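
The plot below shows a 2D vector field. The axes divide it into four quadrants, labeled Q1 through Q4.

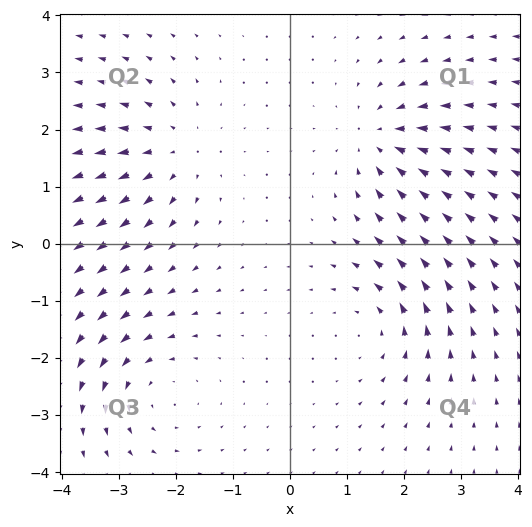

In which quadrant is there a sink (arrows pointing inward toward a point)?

Q1

The sink sits at approximately (1.6, 1.8), which lies in quadrant Q1. The divergence there is about -5, negative as expected for a sink.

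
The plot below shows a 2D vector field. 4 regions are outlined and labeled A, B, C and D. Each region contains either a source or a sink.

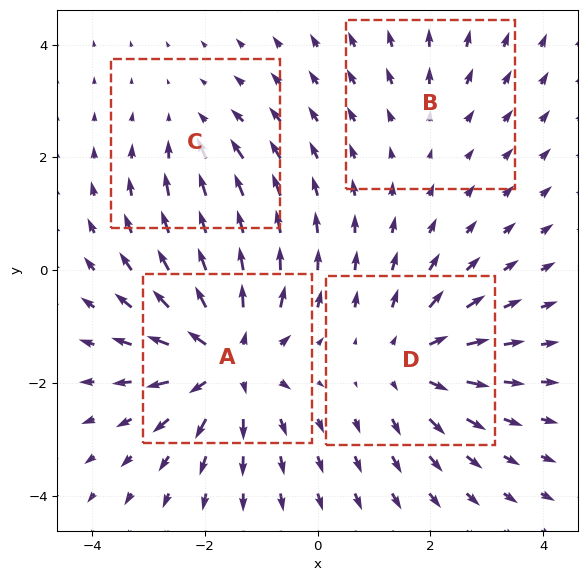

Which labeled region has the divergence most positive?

A

Divergence at each region's feature centre — A: about +7, B: about +2, C: about -3, D: about +4. Region A is most positive.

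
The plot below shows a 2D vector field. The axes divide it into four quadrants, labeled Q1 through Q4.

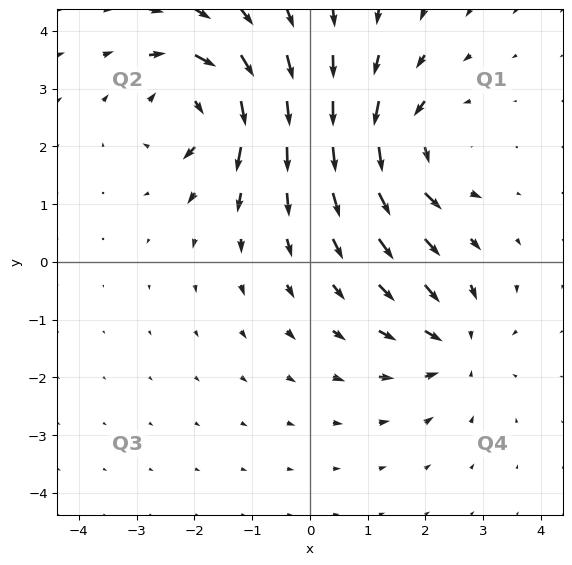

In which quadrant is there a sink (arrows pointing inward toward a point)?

The sink sits at approximately (2.5, -1.4), which lies in quadrant Q4. The divergence there is about -4, negative as expected for a sink.

Q4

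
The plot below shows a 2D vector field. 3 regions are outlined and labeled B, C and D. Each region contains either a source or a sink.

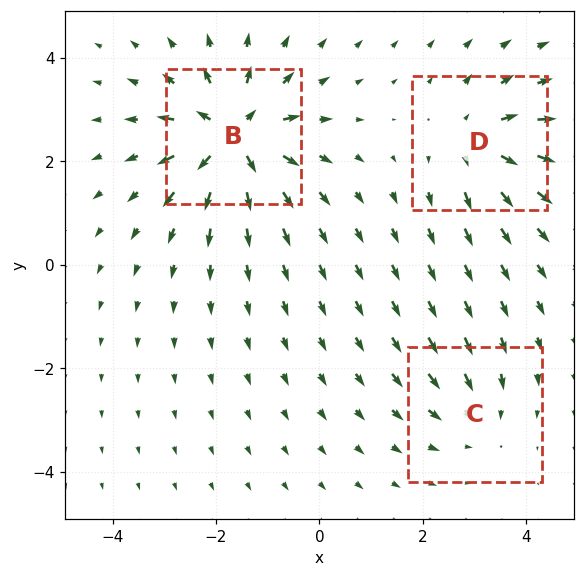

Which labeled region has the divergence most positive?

B

Divergence at each region's feature centre — B: about +6, C: about -3, D: about +4. Region B is most positive.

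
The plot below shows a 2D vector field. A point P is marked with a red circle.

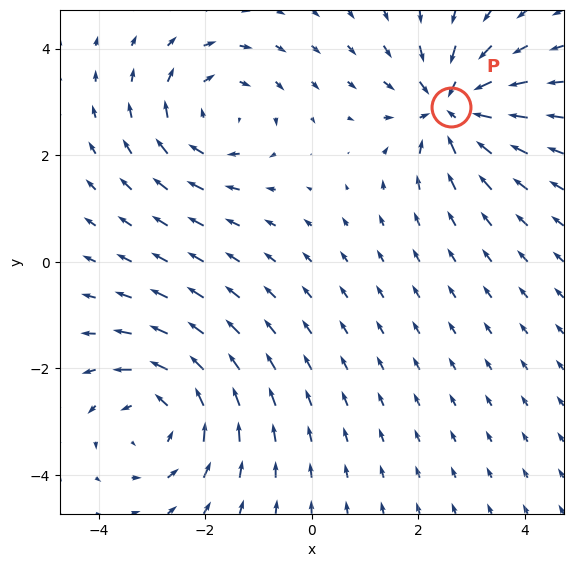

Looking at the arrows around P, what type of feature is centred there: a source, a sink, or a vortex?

sink

At P (2.6, 2.9) the arrows converge inward. Divergence about -5, curl ≈0 — negative divergence with near-zero curl is a sink.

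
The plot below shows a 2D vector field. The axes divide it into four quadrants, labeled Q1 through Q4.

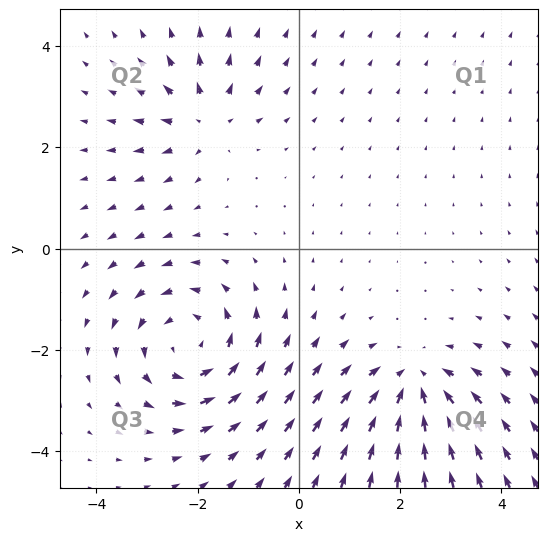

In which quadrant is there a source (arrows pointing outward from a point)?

The source sits at approximately (-1.9, 2.6), which lies in quadrant Q2. The divergence there is about +3, positive as expected for a source.

Q2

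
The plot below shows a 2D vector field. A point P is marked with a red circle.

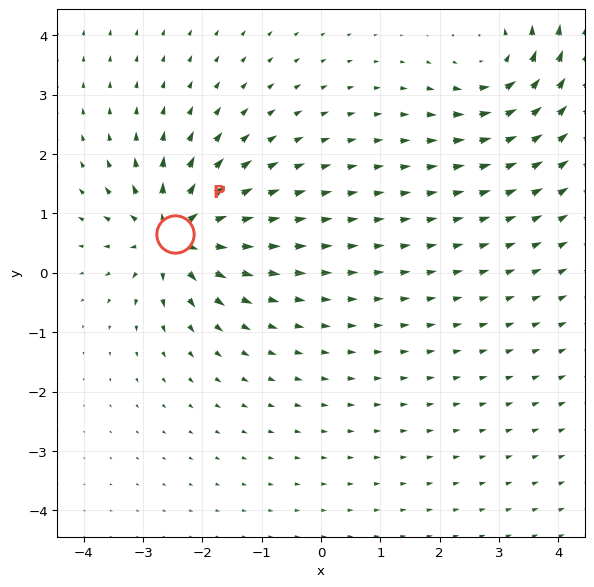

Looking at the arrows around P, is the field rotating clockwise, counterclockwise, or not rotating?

Near P at (-2.5, 0.6) the arrows show no circulation. The curl there is ≈0.

not rotating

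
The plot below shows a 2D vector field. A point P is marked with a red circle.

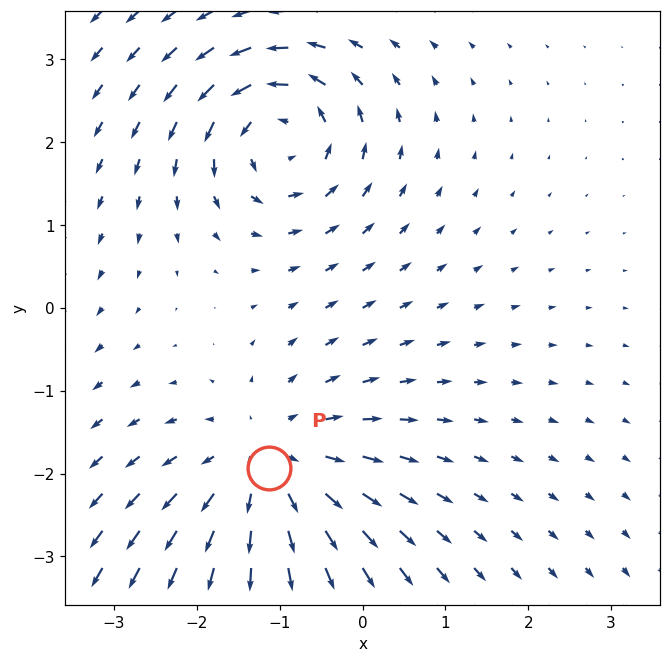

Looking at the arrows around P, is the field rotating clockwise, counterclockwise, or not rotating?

Near P at (-1.1, -1.9) the arrows show no circulation. The curl there is ≈0.

not rotating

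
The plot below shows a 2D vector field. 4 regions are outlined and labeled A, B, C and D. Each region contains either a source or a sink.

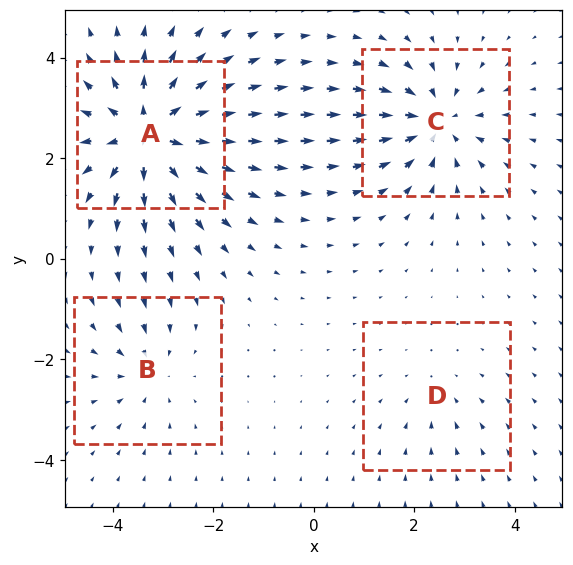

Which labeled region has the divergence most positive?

Divergence at each region's feature centre — A: about +8, B: about -3, C: about -5, D: about -2. Region A is most positive.

A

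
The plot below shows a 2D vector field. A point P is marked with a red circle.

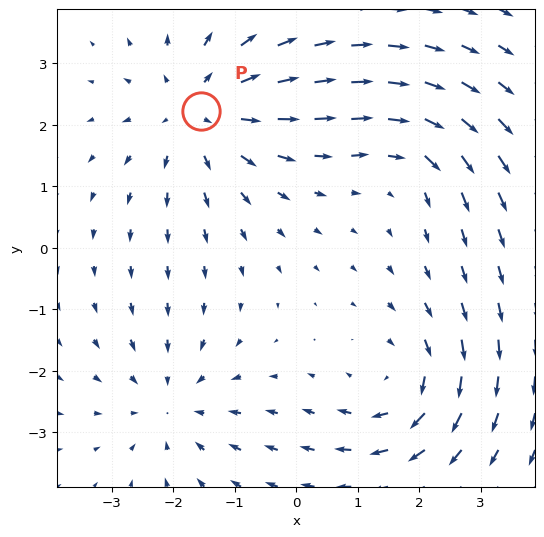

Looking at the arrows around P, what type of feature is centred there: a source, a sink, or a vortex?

At P (-1.6, 2.2) the arrows spread outward. Divergence about +4, curl ≈0 — positive divergence with near-zero curl is a source.

source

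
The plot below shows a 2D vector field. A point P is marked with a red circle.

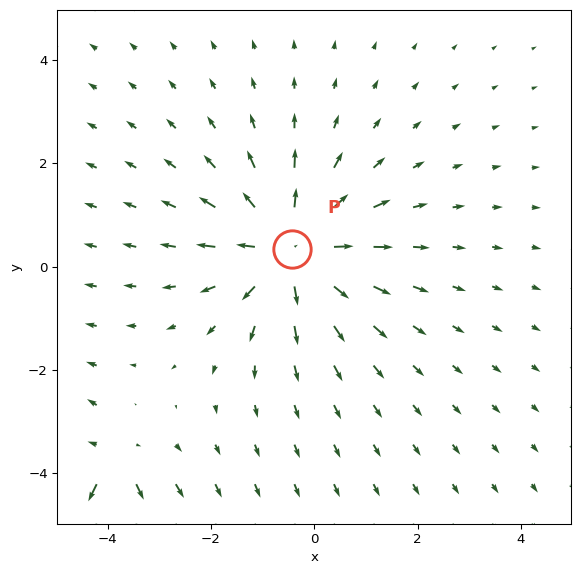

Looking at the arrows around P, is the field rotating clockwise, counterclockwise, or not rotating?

Near P at (-0.4, 0.3) the arrows show no circulation. The curl there is ≈0.

not rotating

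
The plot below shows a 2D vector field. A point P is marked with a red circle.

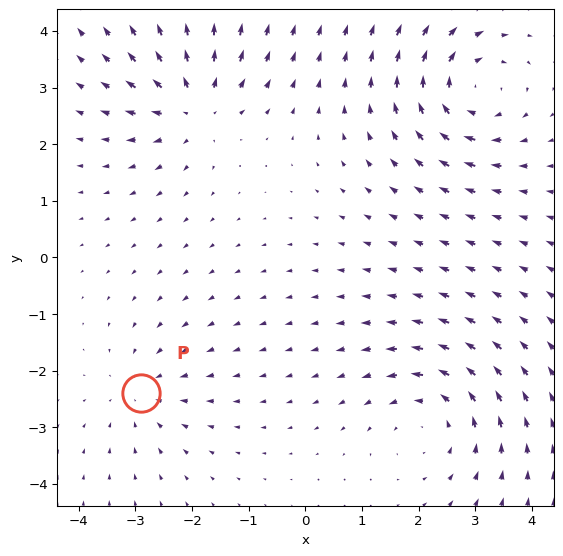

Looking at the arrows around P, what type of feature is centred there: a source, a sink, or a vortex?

sink

At P (-2.9, -2.4) the arrows converge inward. Divergence about -3, curl ≈0 — negative divergence with near-zero curl is a sink.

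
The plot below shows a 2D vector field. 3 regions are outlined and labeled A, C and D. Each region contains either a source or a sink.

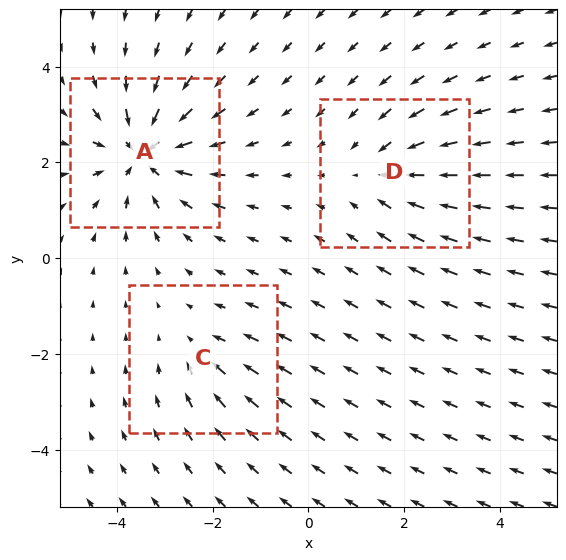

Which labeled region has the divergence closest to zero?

Divergence at each region's feature centre — A: about -5, C: about -2, D: about -3. Region C is closest to zero.

C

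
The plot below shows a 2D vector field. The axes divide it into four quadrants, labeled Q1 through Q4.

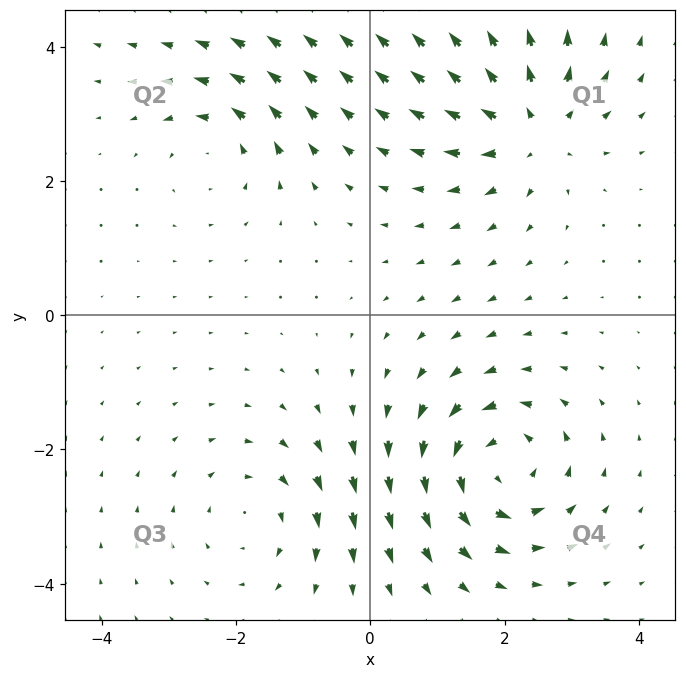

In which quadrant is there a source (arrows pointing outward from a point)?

Q1

The source sits at approximately (2.4, 2.8), which lies in quadrant Q1. The divergence there is about +5, positive as expected for a source.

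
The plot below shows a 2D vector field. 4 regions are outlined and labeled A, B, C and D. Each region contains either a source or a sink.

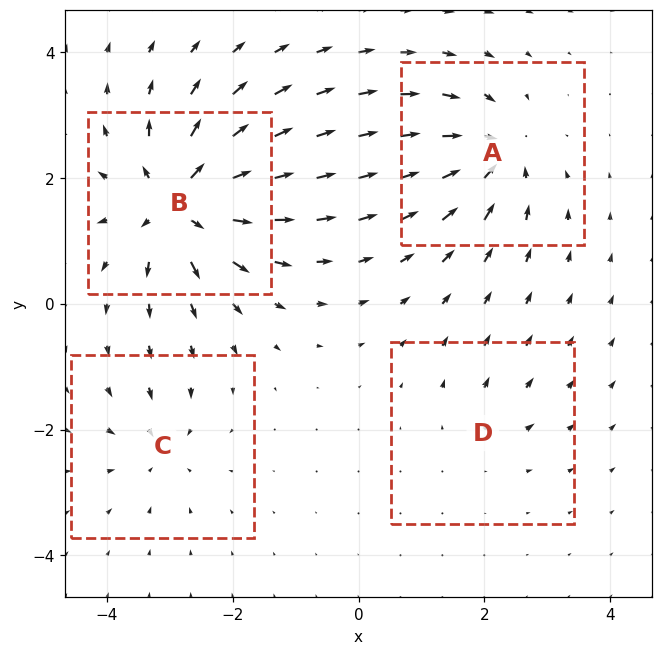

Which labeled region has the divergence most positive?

B

Divergence at each region's feature centre — A: about -6, B: about +9, C: about -4, D: about +2. Region B is most positive.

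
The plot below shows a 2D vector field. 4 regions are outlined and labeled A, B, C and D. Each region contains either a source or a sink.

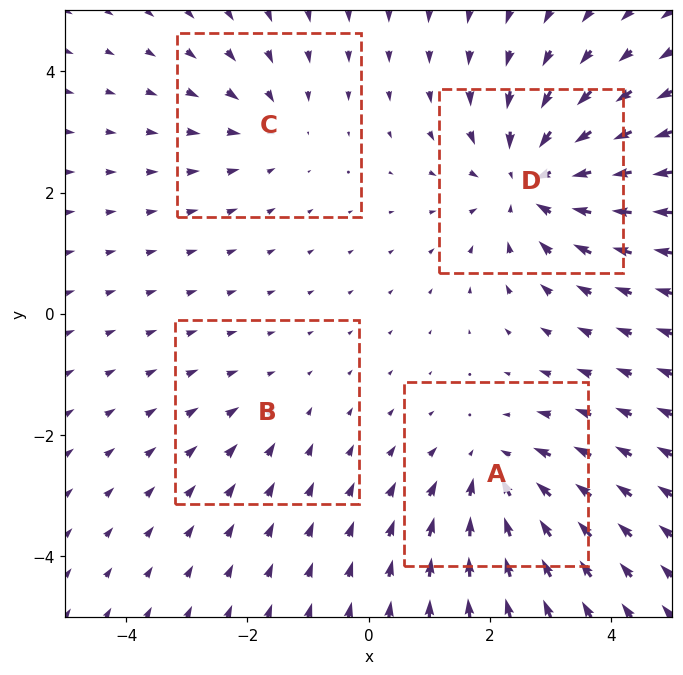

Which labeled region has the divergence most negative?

D

Divergence at each region's feature centre — A: about -4, B: about -2, C: about -3, D: about -5. Region D is most negative.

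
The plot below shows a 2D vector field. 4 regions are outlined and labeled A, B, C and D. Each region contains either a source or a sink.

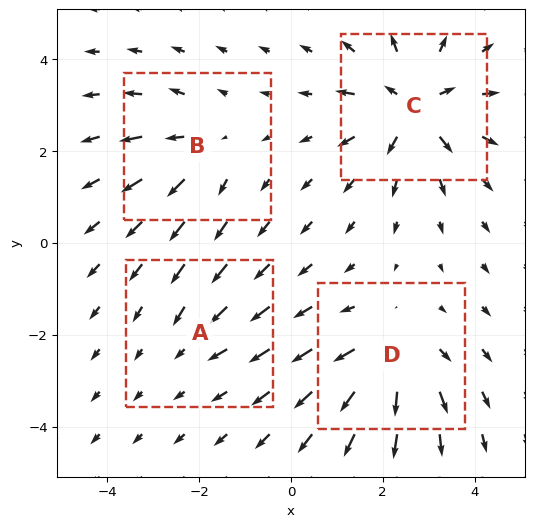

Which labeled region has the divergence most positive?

C

Divergence at each region's feature centre — A: about -2, B: about +3, C: about +6, D: about +5. Region C is most positive.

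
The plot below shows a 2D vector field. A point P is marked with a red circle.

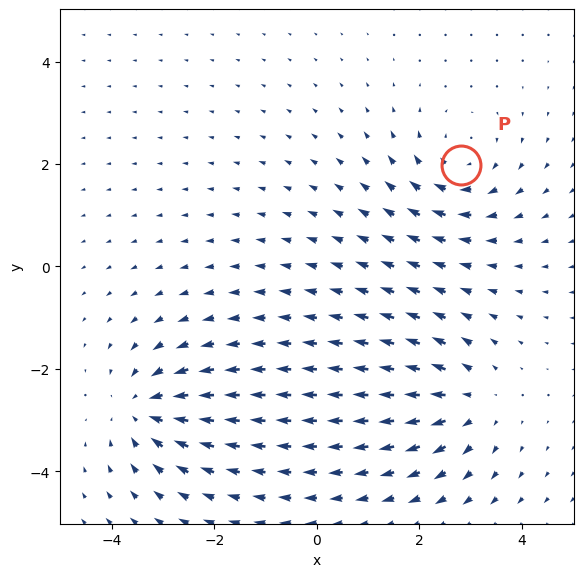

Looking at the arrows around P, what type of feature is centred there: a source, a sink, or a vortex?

vortex

At P (2.8, 2.0) the arrows circulate clockwise. Divergence ≈0, curl about -4 — near-zero divergence with nonzero curl is a vortex.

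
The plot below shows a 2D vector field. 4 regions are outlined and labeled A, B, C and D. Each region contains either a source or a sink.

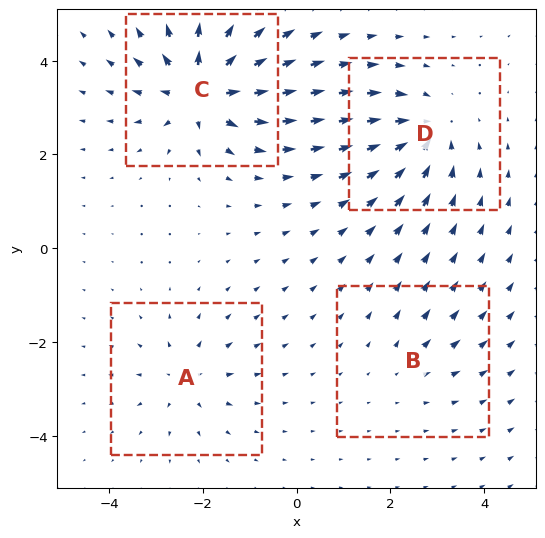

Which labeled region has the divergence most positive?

Divergence at each region's feature centre — A: about +4, B: about +2, C: about +8, D: about -6. Region C is most positive.

C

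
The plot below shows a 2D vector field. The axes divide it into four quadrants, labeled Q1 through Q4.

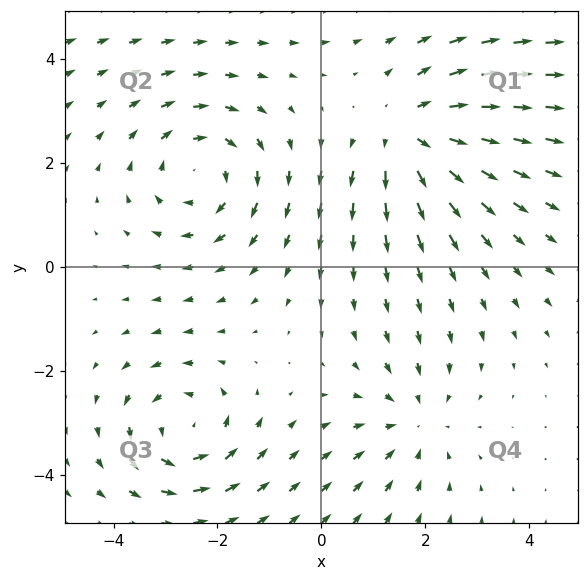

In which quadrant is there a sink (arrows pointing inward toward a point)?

Q4

The sink sits at approximately (1.8, -3.0), which lies in quadrant Q4. The divergence there is about -3, negative as expected for a sink.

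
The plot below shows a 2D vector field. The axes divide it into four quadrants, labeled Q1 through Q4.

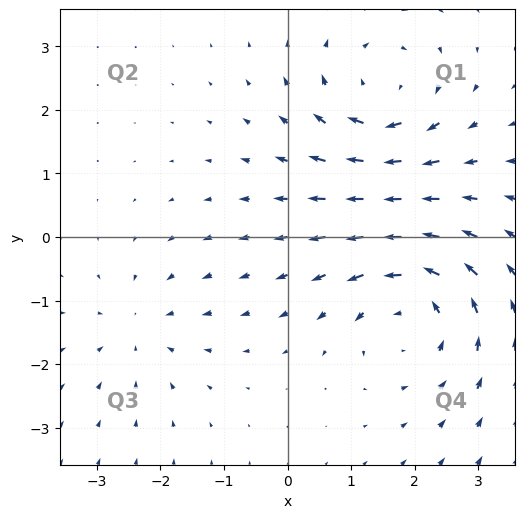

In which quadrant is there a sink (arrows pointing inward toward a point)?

The sink sits at approximately (-2.3, -1.4), which lies in quadrant Q3. The divergence there is about -3, negative as expected for a sink.

Q3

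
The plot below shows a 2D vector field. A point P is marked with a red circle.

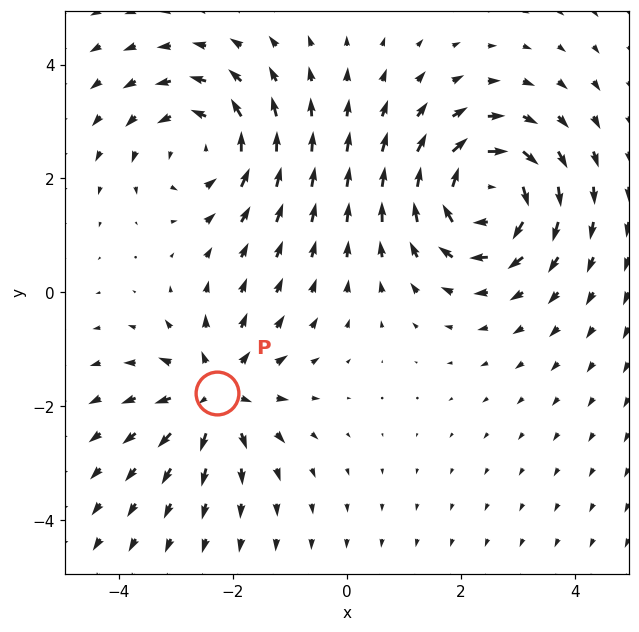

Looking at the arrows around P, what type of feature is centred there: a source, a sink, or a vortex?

source

At P (-2.3, -1.8) the arrows spread outward. Divergence about +4, curl ≈0 — positive divergence with near-zero curl is a source.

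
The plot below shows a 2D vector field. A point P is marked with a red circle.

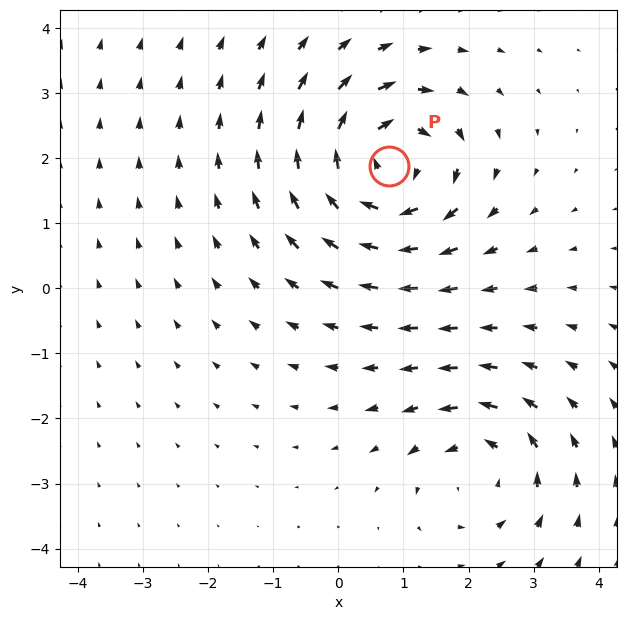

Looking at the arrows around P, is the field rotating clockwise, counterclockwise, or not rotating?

clockwise

Near P at (0.8, 1.9) the arrows circulate clockwise. The curl (z-component) there is about -4; negative curl means clockwise rotation.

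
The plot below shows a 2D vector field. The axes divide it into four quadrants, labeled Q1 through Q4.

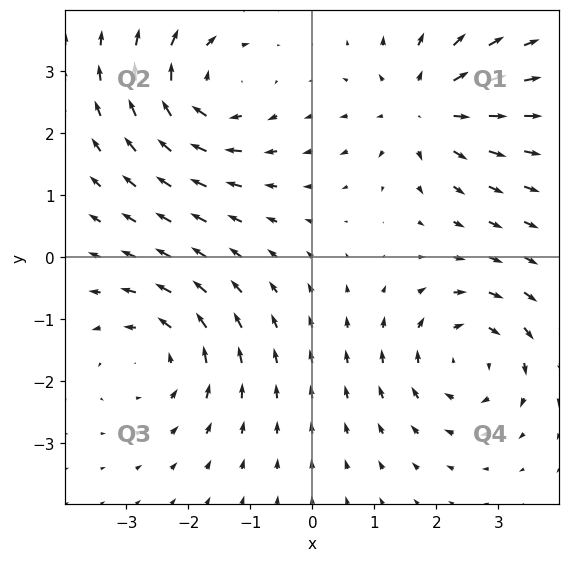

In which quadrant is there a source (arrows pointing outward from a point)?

The source sits at approximately (1.8, 2.4), which lies in quadrant Q1. The divergence there is about +4, positive as expected for a source.

Q1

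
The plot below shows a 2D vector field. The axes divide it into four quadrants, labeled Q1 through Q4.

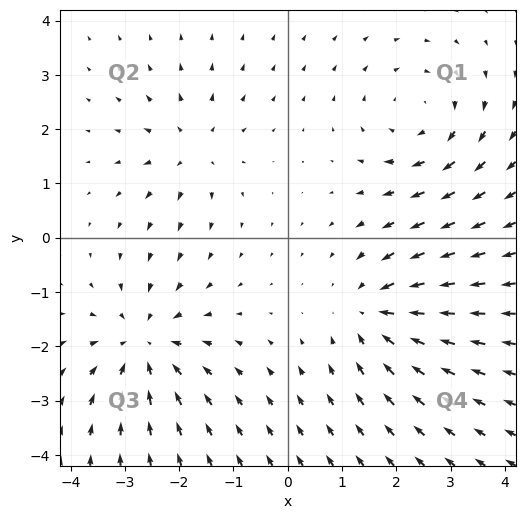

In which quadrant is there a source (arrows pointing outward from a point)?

The source sits at approximately (-1.8, 1.6), which lies in quadrant Q2. The divergence there is about +3, positive as expected for a source.

Q2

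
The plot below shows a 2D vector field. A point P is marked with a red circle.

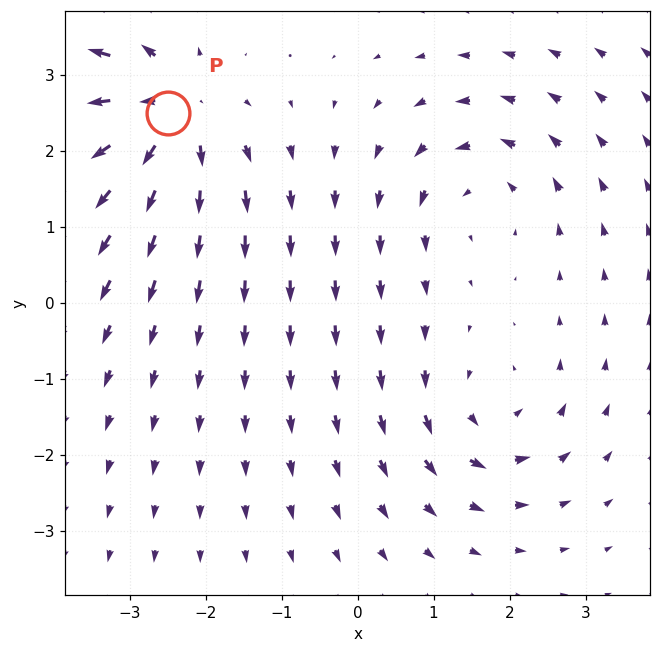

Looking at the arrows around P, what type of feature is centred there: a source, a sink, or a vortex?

source

At P (-2.5, 2.5) the arrows spread outward. Divergence about +5, curl ≈0 — positive divergence with near-zero curl is a source.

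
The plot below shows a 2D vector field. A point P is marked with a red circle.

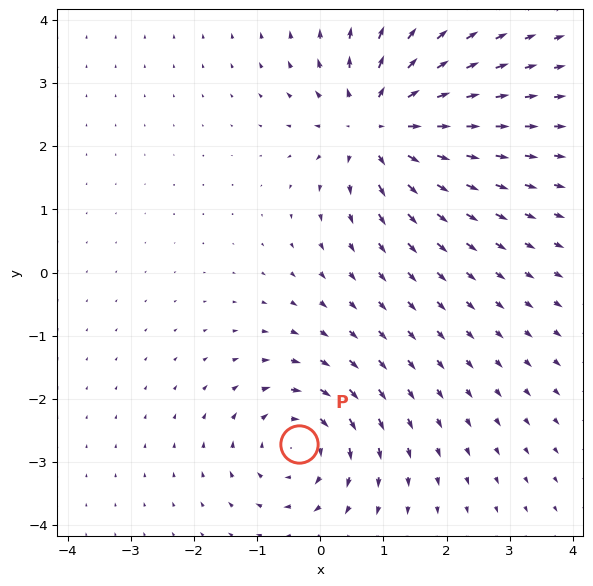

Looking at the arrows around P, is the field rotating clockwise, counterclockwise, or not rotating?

clockwise

Near P at (-0.3, -2.7) the arrows circulate clockwise. The curl (z-component) there is about -5; negative curl means clockwise rotation.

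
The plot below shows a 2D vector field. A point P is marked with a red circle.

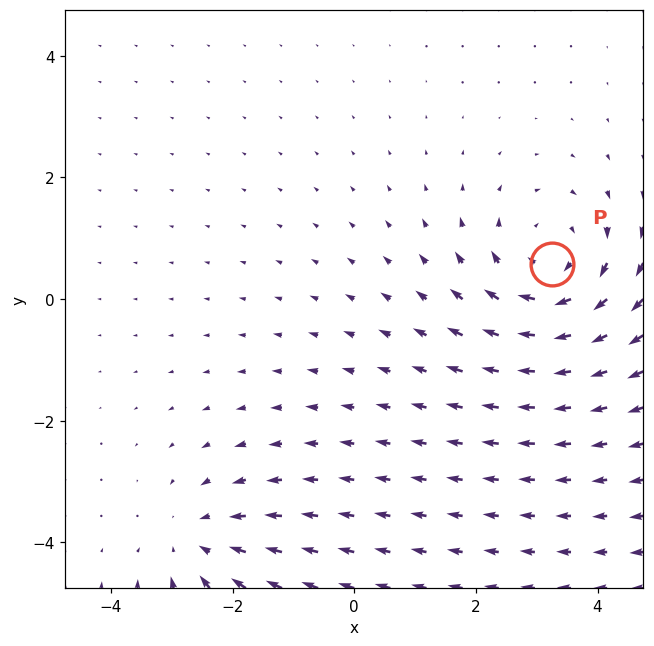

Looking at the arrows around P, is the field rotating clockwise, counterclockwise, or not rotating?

Near P at (3.3, 0.6) the arrows circulate clockwise. The curl (z-component) there is about -4; negative curl means clockwise rotation.

clockwise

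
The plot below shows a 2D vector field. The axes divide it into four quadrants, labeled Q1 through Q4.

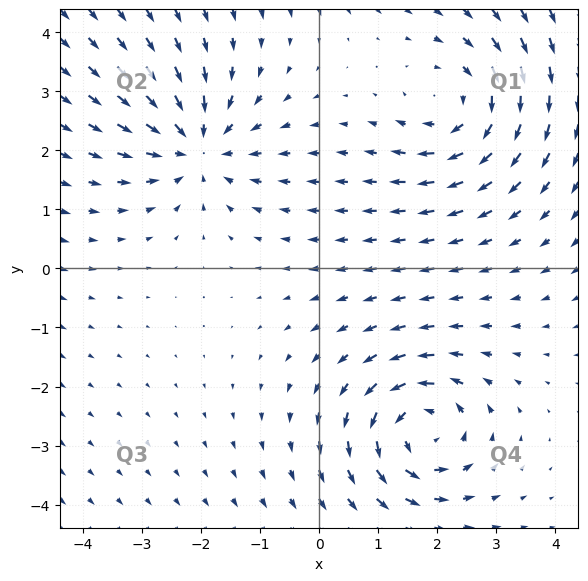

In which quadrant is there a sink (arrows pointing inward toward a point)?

Q2

The sink sits at approximately (-2.1, 2.1), which lies in quadrant Q2. The divergence there is about -4, negative as expected for a sink.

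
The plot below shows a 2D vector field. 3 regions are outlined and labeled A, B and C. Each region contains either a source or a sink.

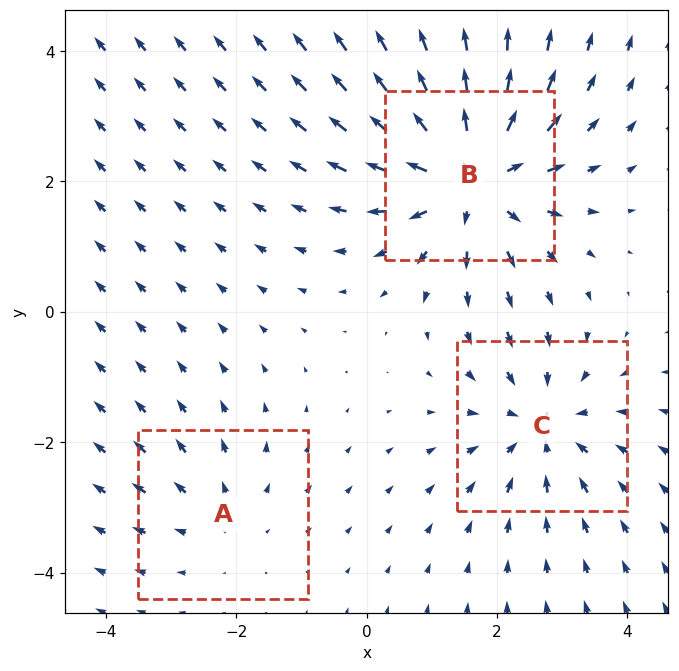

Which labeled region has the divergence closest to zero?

Divergence at each region's feature centre — A: about +2, B: about +5, C: about -3. Region A is closest to zero.

A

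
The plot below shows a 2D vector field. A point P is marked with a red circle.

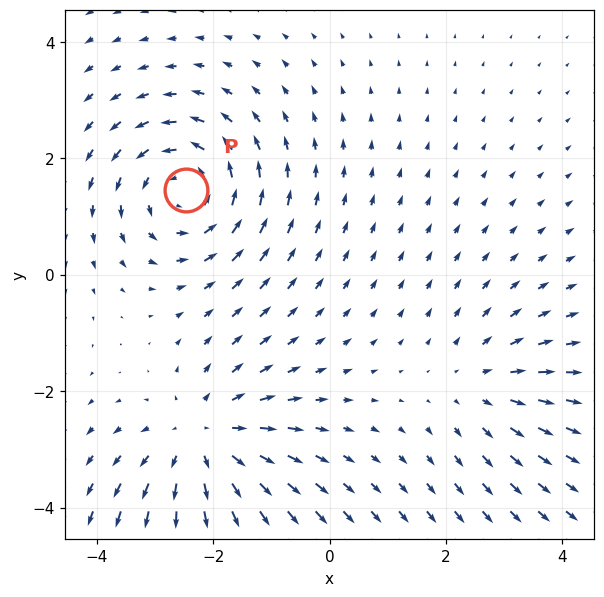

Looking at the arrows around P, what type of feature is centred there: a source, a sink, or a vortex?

At P (-2.5, 1.5) the arrows circulate counterclockwise. Divergence ≈0, curl about +5 — near-zero divergence with nonzero curl is a vortex.

vortex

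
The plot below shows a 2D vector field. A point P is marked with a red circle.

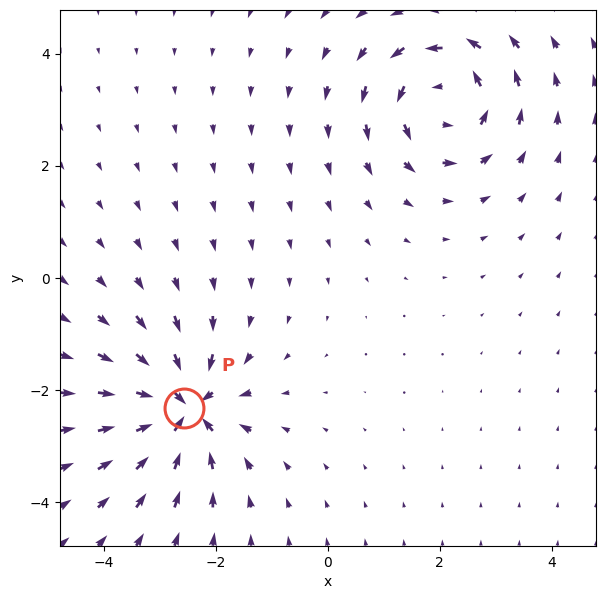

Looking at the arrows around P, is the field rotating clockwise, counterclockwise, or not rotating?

Near P at (-2.6, -2.3) the arrows show no circulation. The curl there is ≈0.

not rotating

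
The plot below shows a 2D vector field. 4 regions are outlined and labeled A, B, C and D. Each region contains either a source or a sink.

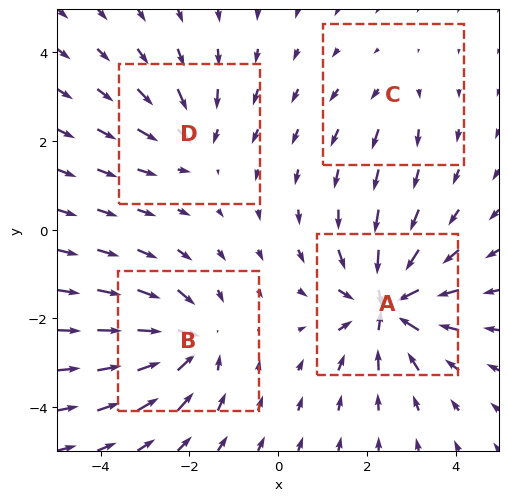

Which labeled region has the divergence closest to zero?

C

Divergence at each region's feature centre — A: about -7, B: about -5, C: about +2, D: about -4. Region C is closest to zero.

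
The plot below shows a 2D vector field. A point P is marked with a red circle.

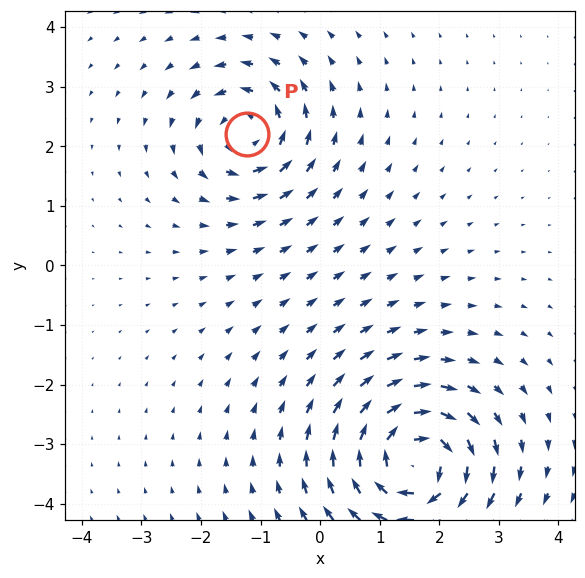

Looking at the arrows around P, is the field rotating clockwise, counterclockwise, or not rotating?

counterclockwise

Near P at (-1.2, 2.2) the arrows circulate counterclockwise. The curl (z-component) there is about +4; positive curl means counterclockwise rotation.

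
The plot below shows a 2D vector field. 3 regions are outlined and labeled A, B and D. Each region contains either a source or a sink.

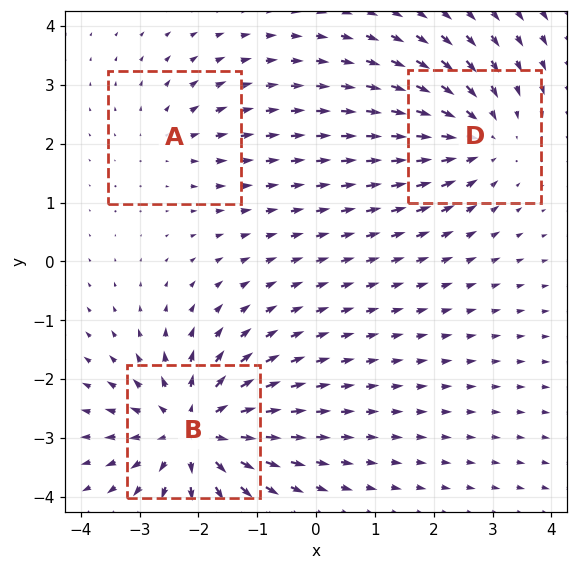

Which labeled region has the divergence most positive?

Divergence at each region's feature centre — A: about +2, B: about +5, D: about -3. Region B is most positive.

B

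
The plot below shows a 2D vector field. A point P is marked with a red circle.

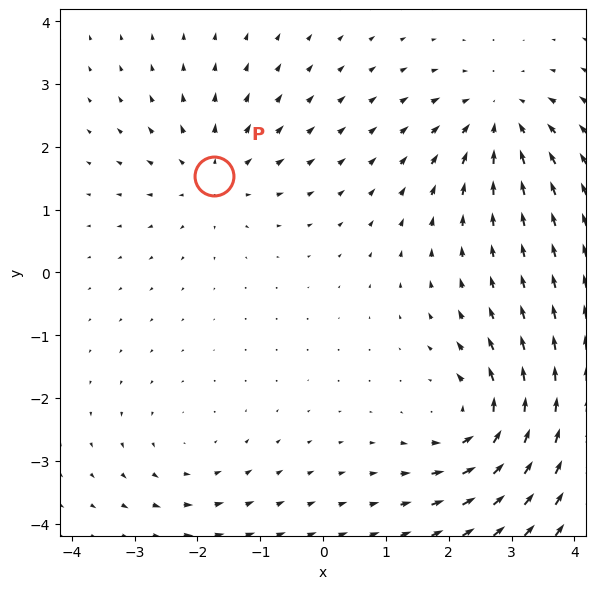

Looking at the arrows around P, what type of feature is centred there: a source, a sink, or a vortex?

At P (-1.7, 1.5) the arrows spread outward. Divergence about +4, curl ≈0 — positive divergence with near-zero curl is a source.

source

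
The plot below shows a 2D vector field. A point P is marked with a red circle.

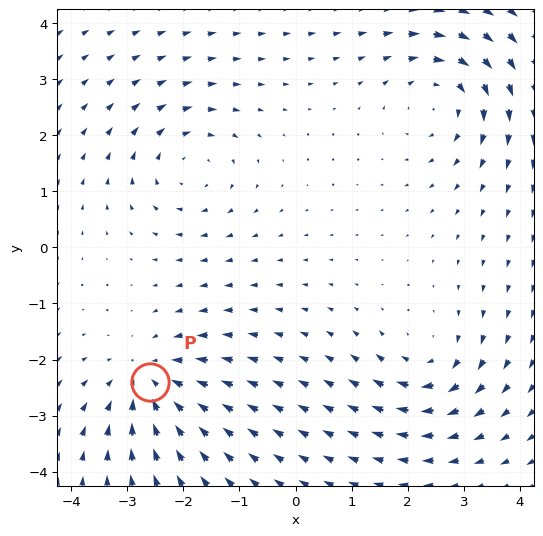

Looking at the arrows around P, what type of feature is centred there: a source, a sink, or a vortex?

sink

At P (-2.6, -2.4) the arrows converge inward. Divergence about -5, curl ≈0 — negative divergence with near-zero curl is a sink.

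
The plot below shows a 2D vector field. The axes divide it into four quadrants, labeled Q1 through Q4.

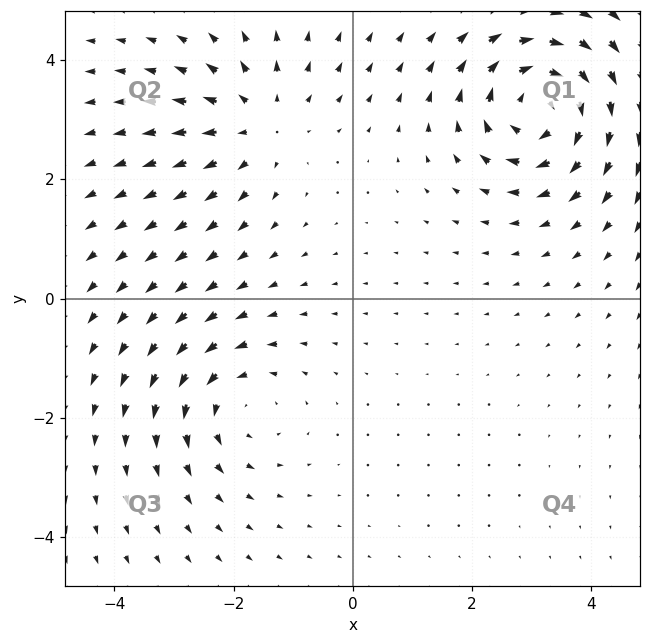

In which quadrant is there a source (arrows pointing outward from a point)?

The source sits at approximately (-1.6, 2.9), which lies in quadrant Q2. The divergence there is about +2, positive as expected for a source.

Q2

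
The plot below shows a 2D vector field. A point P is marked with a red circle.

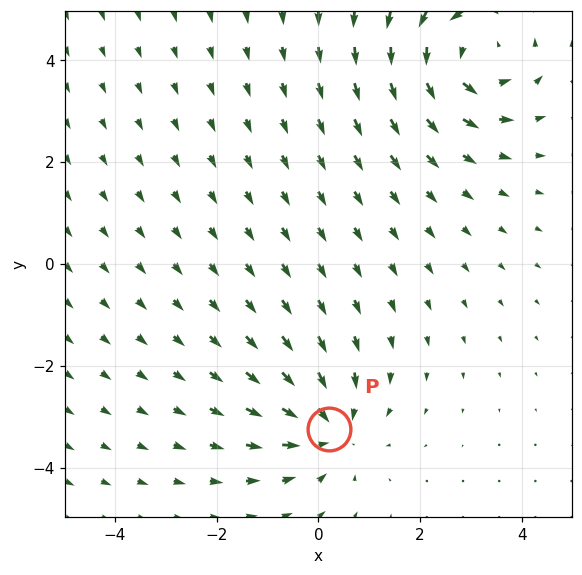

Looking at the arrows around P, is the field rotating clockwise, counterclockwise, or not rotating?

not rotating

Near P at (0.2, -3.2) the arrows show no circulation. The curl there is ≈0.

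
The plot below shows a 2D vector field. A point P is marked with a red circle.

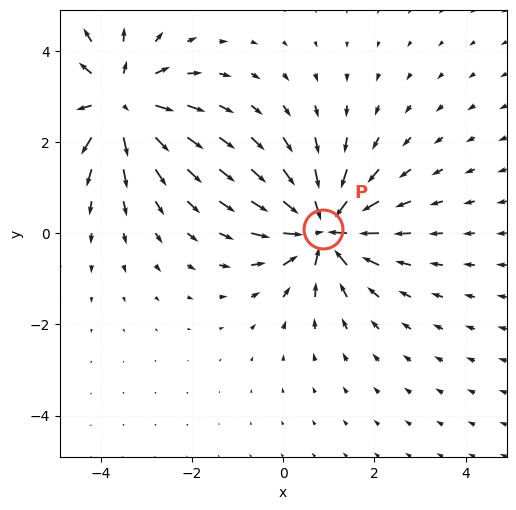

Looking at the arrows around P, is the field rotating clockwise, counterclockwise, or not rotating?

not rotating

Near P at (0.9, 0.1) the arrows show no circulation. The curl there is ≈0.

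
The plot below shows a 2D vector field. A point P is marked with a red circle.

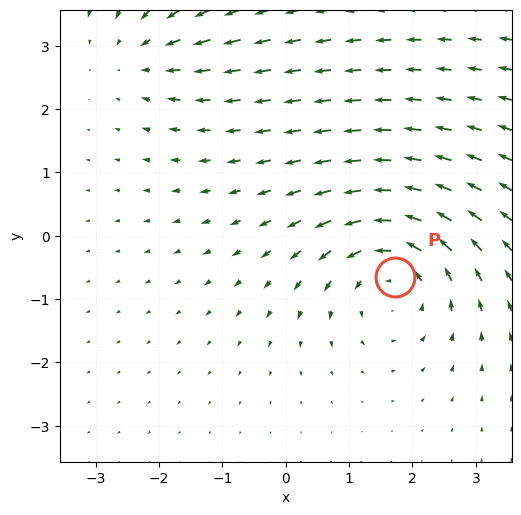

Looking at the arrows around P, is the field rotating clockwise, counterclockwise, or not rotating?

Near P at (1.7, -0.7) the arrows circulate counterclockwise. The curl (z-component) there is about +4; positive curl means counterclockwise rotation.

counterclockwise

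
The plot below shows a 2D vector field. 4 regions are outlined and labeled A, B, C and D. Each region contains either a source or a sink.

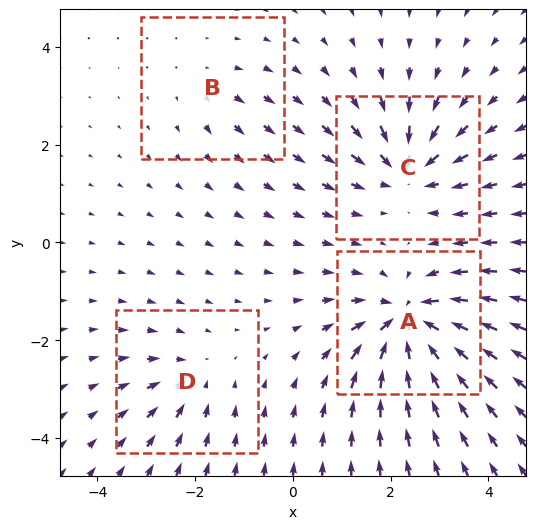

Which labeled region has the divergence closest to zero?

Divergence at each region's feature centre — A: about -8, B: about +2, C: about -6, D: about -4. Region B is closest to zero.

B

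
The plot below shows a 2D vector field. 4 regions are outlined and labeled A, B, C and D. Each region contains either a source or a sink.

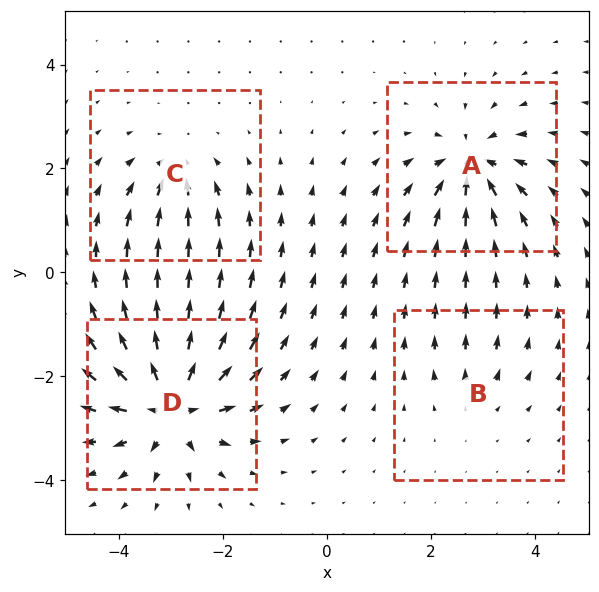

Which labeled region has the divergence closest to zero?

B

Divergence at each region's feature centre — A: about -6, B: about +2, C: about -4, D: about +9. Region B is closest to zero.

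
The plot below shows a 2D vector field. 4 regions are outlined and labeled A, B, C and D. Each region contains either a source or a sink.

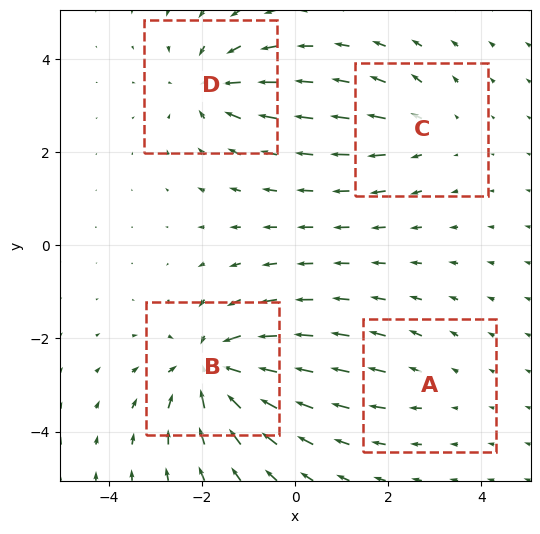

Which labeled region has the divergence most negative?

Divergence at each region's feature centre — A: about +2, B: about -6, C: about +3, D: about -4. Region B is most negative.

B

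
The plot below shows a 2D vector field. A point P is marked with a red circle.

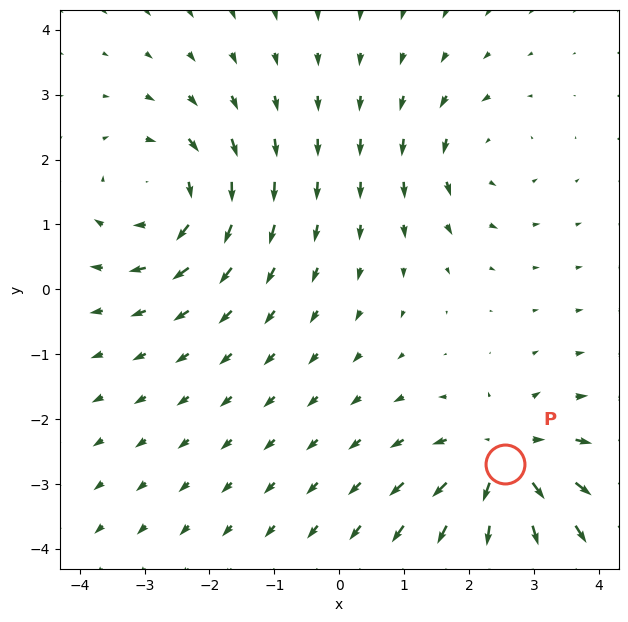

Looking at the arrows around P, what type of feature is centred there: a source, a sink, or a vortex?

source

At P (2.6, -2.7) the arrows spread outward. Divergence about +6, curl ≈0 — positive divergence with near-zero curl is a source.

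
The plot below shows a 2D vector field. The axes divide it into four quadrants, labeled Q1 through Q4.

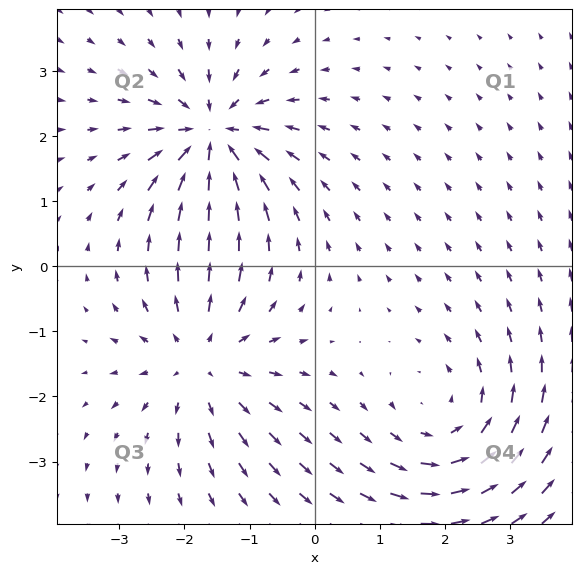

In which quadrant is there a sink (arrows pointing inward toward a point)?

The sink sits at approximately (-1.6, 2.0), which lies in quadrant Q2. The divergence there is about -6, negative as expected for a sink.

Q2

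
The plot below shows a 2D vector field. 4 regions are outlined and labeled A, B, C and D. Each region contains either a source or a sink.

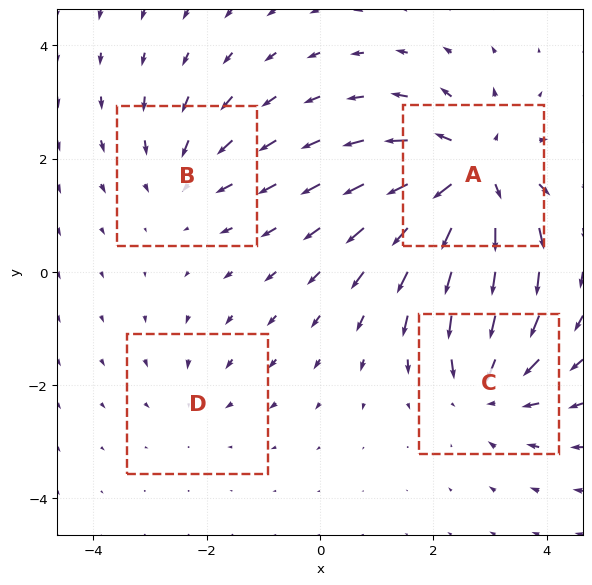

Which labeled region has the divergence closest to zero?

Divergence at each region's feature centre — A: about +7, B: about -3, C: about -5, D: about -2. Region D is closest to zero.

D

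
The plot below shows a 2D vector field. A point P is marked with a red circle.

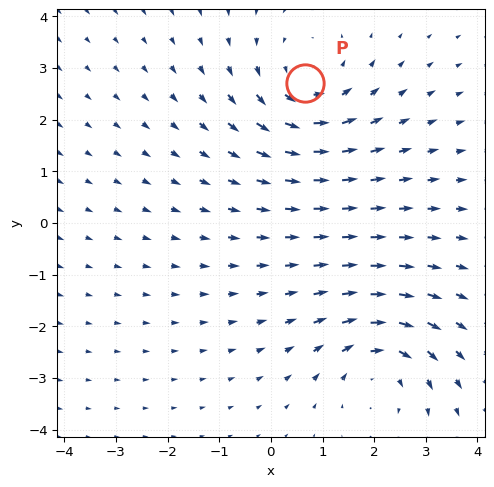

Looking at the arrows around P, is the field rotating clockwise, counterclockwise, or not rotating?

Near P at (0.7, 2.7) the arrows circulate counterclockwise. The curl (z-component) there is about +3; positive curl means counterclockwise rotation.

counterclockwise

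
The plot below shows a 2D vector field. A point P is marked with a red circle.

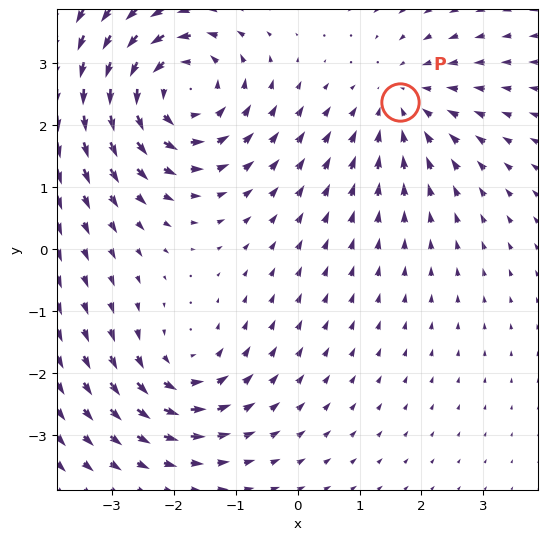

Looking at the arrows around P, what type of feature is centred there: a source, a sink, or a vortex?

At P (1.7, 2.4) the arrows converge inward. Divergence about -3, curl ≈0 — negative divergence with near-zero curl is a sink.

sink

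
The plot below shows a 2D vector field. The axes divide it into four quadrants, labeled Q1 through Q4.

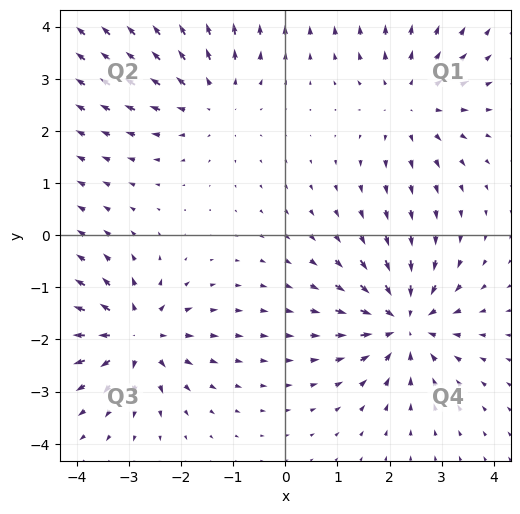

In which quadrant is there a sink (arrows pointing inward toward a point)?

Q4

The sink sits at approximately (2.3, -1.7), which lies in quadrant Q4. The divergence there is about -5, negative as expected for a sink.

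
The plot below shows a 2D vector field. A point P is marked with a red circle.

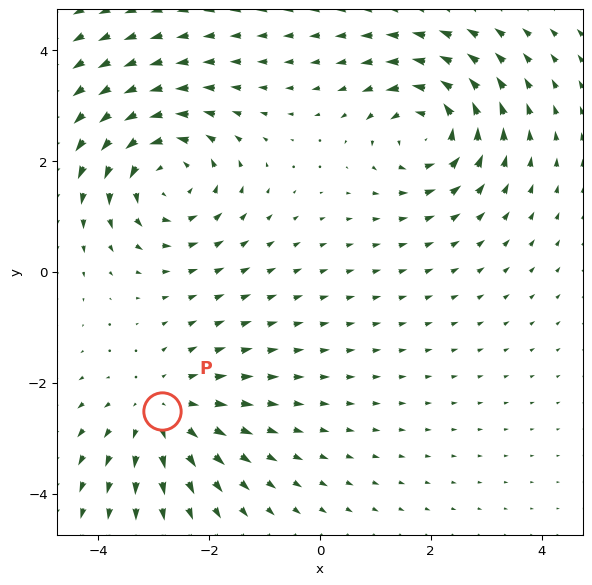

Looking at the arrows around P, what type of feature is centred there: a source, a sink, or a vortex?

At P (-2.8, -2.5) the arrows spread outward. Divergence about +3, curl ≈0 — positive divergence with near-zero curl is a source.

source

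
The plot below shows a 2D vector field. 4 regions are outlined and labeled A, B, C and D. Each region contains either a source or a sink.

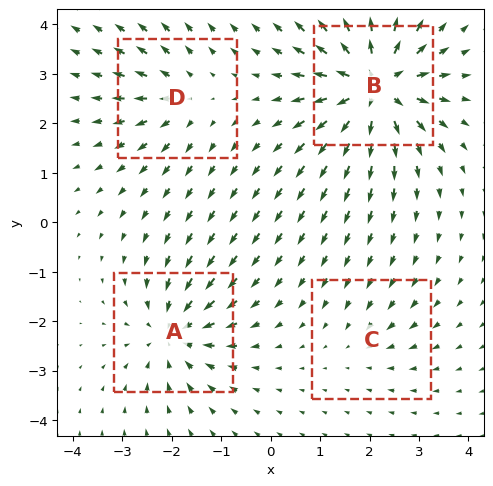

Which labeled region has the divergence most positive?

Divergence at each region's feature centre — A: about -5, B: about +8, C: about -2, D: about +3. Region B is most positive.

B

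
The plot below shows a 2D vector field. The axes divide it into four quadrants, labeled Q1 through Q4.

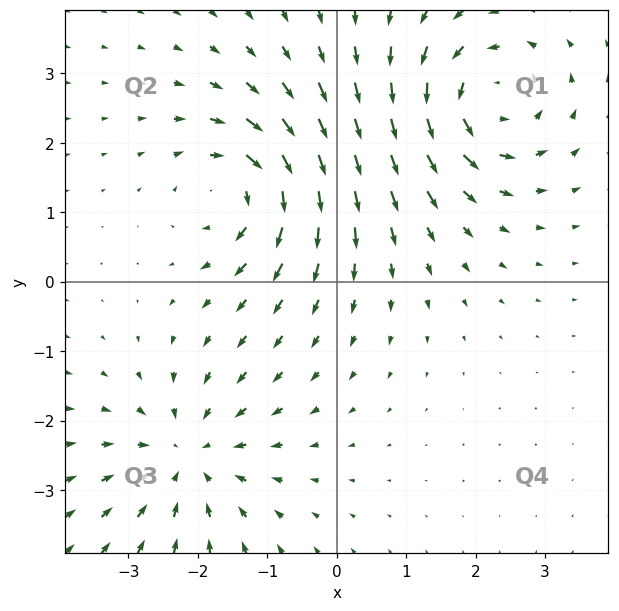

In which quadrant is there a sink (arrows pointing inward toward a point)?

Q3

The sink sits at approximately (-2.1, -2.5), which lies in quadrant Q3. The divergence there is about -4, negative as expected for a sink.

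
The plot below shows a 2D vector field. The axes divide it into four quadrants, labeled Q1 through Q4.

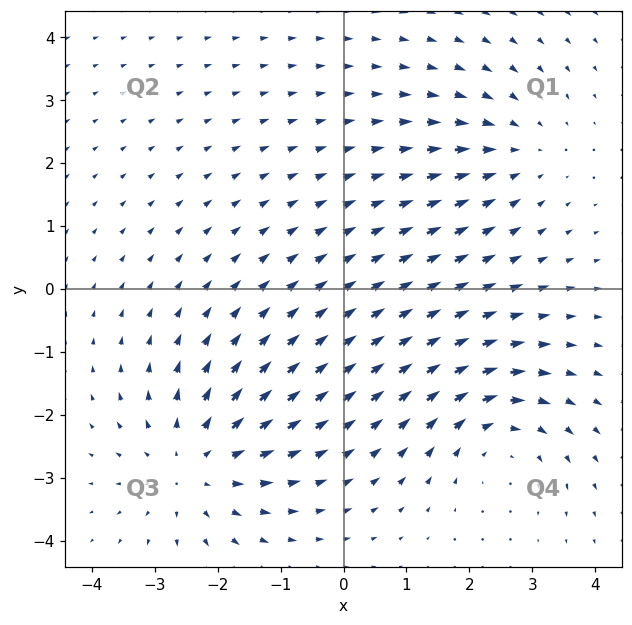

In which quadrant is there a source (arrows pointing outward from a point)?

The source sits at approximately (-2.4, -2.8), which lies in quadrant Q3. The divergence there is about +4, positive as expected for a source.

Q3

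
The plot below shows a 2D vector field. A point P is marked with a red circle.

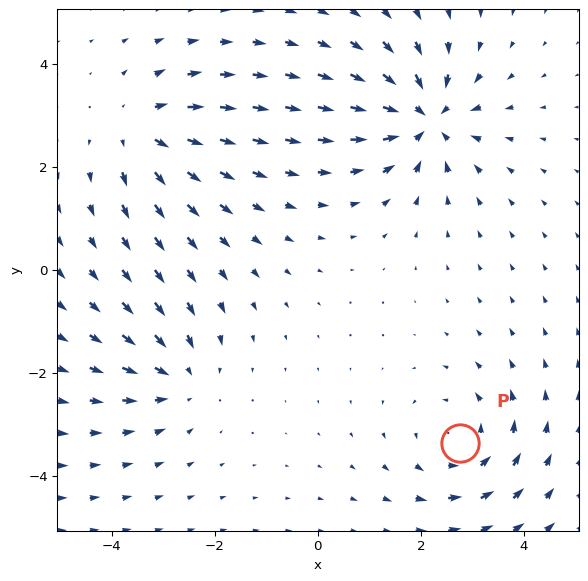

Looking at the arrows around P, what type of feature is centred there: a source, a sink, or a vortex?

At P (2.8, -3.4) the arrows circulate counterclockwise. Divergence ≈0, curl about +3 — near-zero divergence with nonzero curl is a vortex.

vortex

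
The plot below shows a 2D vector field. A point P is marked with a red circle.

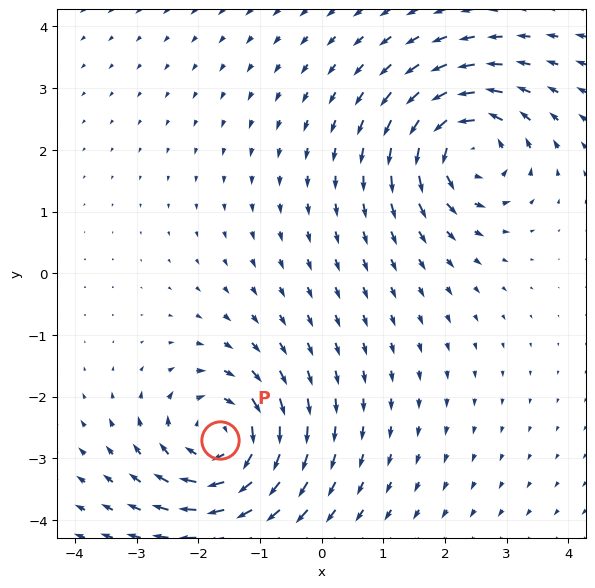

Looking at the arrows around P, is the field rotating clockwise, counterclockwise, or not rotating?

clockwise

Near P at (-1.6, -2.7) the arrows circulate clockwise. The curl (z-component) there is about -4; negative curl means clockwise rotation.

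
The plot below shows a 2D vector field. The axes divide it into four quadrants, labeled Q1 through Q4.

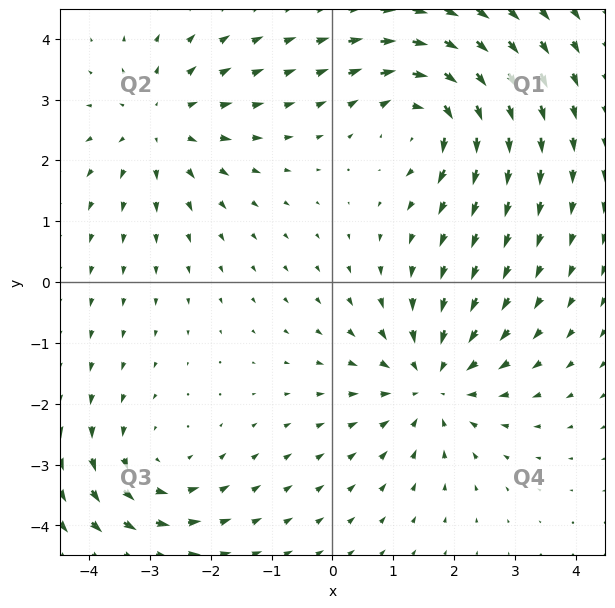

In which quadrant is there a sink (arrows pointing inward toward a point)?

The sink sits at approximately (1.6, -1.7), which lies in quadrant Q4. The divergence there is about -3, negative as expected for a sink.

Q4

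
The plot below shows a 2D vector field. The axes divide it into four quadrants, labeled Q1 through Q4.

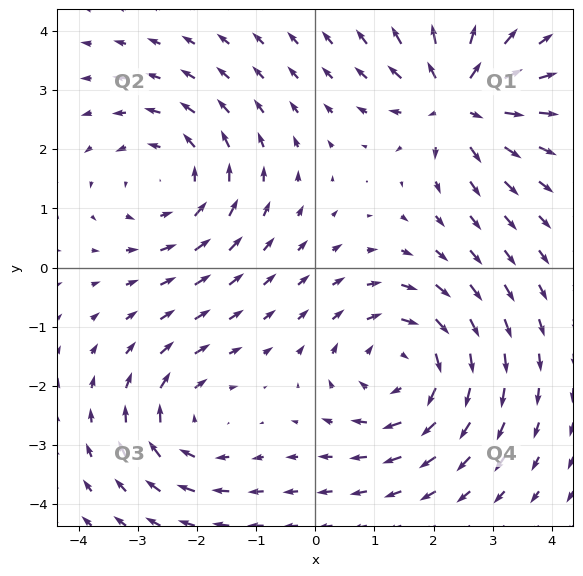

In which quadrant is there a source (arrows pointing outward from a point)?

The source sits at approximately (2.4, 2.8), which lies in quadrant Q1. The divergence there is about +6, positive as expected for a source.

Q1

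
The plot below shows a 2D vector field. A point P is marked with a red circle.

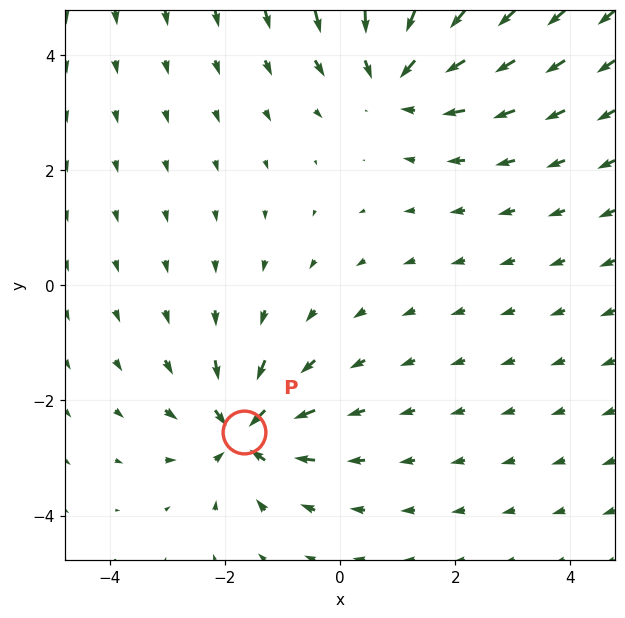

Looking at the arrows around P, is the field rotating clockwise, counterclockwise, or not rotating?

Near P at (-1.7, -2.5) the arrows show no circulation. The curl there is ≈0.

not rotating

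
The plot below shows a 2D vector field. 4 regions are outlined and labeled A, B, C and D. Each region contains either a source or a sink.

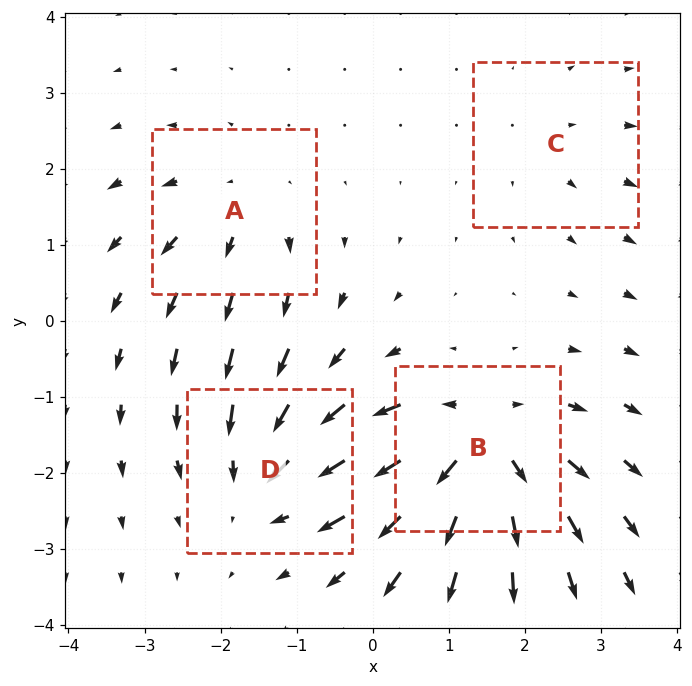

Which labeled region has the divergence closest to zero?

Divergence at each region's feature centre — A: about +4, B: about +7, C: about +2, D: about -5. Region C is closest to zero.

C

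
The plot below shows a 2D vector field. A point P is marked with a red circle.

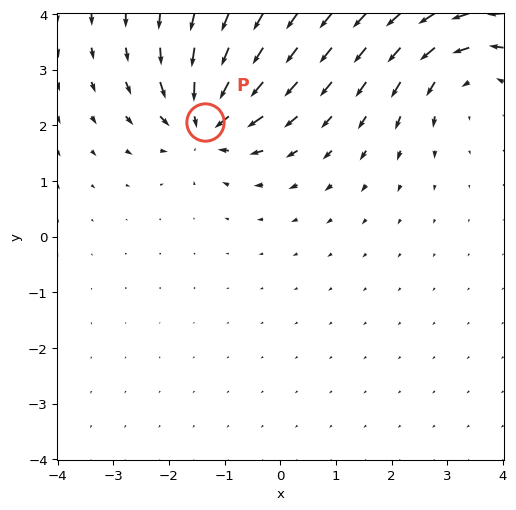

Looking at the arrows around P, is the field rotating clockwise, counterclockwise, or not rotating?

not rotating

Near P at (-1.3, 2.1) the arrows show no circulation. The curl there is ≈0.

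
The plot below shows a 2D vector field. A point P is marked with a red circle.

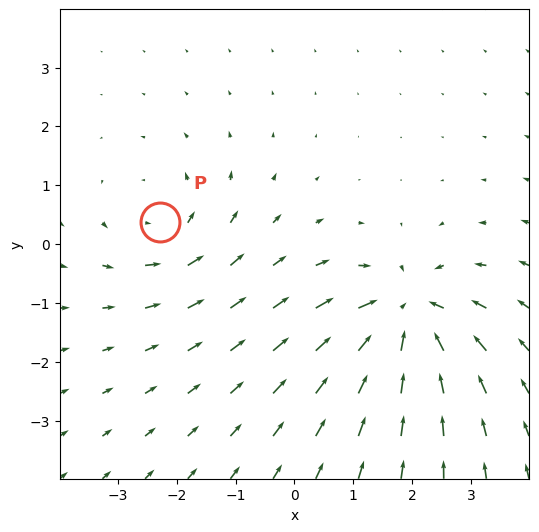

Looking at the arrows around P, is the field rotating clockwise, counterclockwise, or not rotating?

Near P at (-2.3, 0.4) the arrows circulate counterclockwise. The curl (z-component) there is about +3; positive curl means counterclockwise rotation.

counterclockwise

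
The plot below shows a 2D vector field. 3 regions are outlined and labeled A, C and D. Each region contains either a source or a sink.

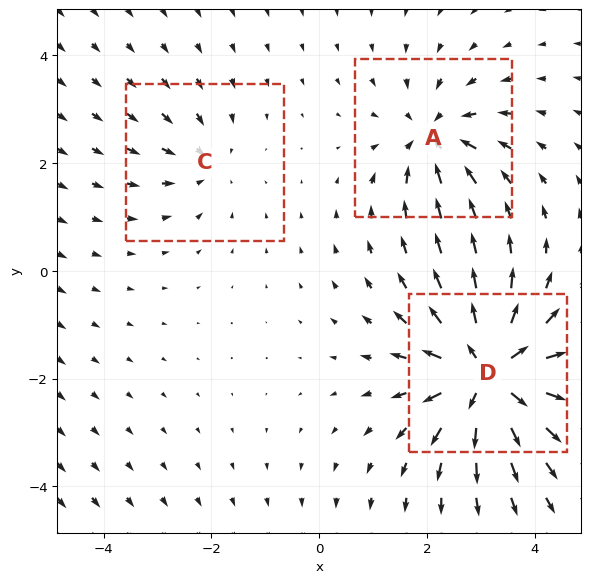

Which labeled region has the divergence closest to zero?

Divergence at each region's feature centre — A: about -4, C: about -2, D: about +6. Region C is closest to zero.

C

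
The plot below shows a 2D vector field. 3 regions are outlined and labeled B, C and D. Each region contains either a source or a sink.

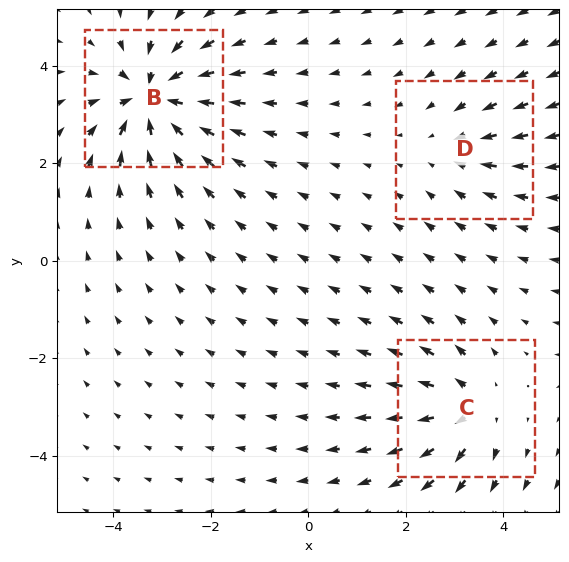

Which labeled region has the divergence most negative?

Divergence at each region's feature centre — B: about -6, C: about +4, D: about -2. Region B is most negative.

B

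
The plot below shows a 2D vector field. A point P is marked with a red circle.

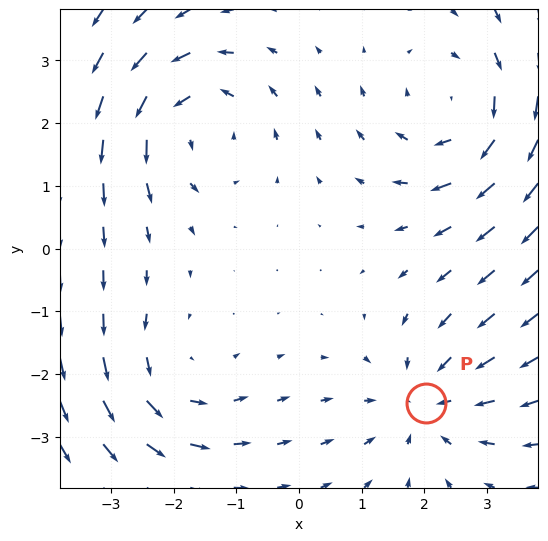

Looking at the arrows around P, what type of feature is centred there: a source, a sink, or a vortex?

At P (2.0, -2.5) the arrows converge inward. Divergence about -3, curl ≈0 — negative divergence with near-zero curl is a sink.

sink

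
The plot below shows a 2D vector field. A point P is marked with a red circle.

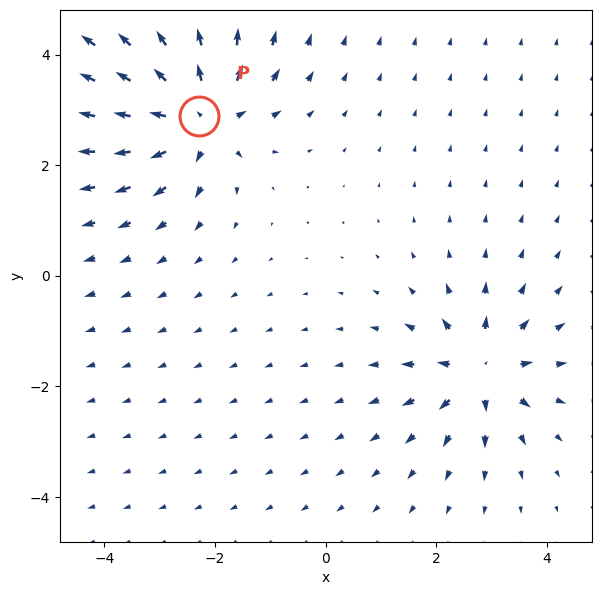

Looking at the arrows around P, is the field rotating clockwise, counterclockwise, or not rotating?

not rotating

Near P at (-2.3, 2.9) the arrows show no circulation. The curl there is ≈0.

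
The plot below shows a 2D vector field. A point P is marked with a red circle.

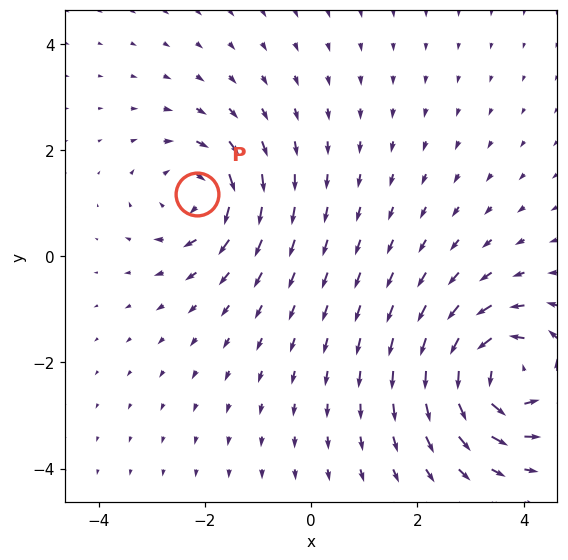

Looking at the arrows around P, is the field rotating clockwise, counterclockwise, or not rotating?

clockwise

Near P at (-2.2, 1.2) the arrows circulate clockwise. The curl (z-component) there is about -5; negative curl means clockwise rotation.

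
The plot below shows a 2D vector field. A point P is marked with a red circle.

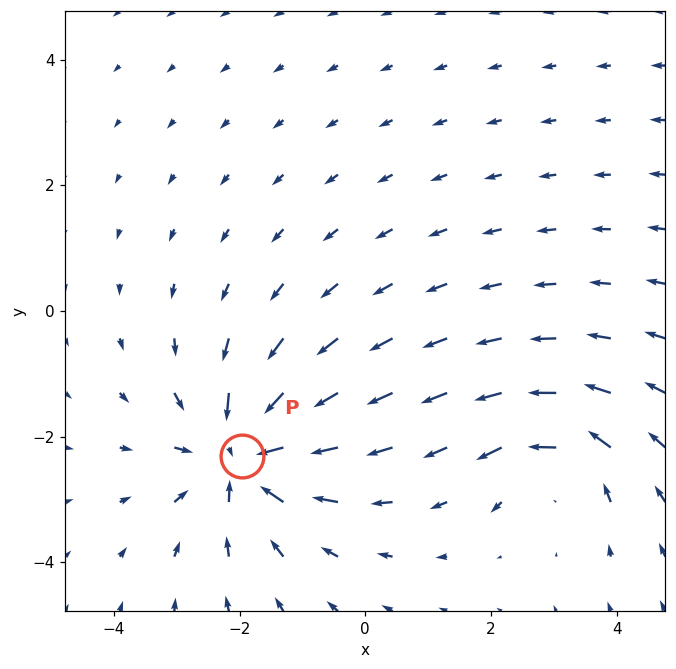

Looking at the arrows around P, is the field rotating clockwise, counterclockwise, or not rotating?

not rotating

Near P at (-2.0, -2.3) the arrows show no circulation. The curl there is ≈0.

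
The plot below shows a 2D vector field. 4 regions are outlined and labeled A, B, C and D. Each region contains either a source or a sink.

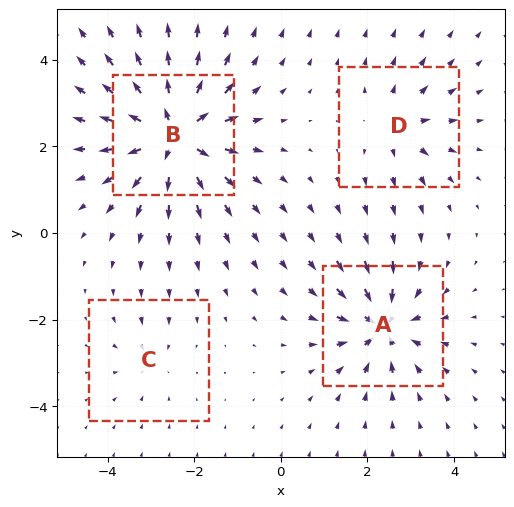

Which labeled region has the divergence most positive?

B

Divergence at each region's feature centre — A: about -6, B: about +9, C: about -3, D: about +4. Region B is most positive.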